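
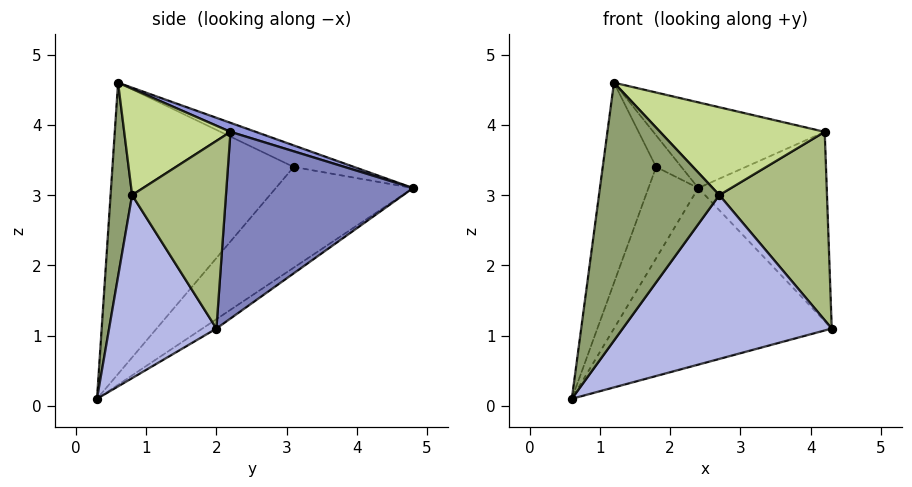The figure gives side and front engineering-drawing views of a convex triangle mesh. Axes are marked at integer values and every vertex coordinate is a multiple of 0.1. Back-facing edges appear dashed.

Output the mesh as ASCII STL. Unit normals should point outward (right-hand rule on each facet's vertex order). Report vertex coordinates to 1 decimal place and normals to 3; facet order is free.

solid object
 facet normal -0.036 0.564 -0.825
  outer loop
   vertex 2.4 4.8 3.1
   vertex 4.3 2.0 1.1
   vertex 0.6 0.3 0.1
  endloop
 endfacet
 facet normal 0.824 0.567 -0.011
  outer loop
   vertex 4.2 2.2 3.9
   vertex 4.3 2.0 1.1
   vertex 2.4 4.8 3.1
  endloop
 endfacet
 facet normal 0.048 0.324 0.945
  outer loop
   vertex 4.2 2.2 3.9
   vertex 2.4 4.8 3.1
   vertex 1.2 0.6 4.6
  endloop
 endfacet
 facet normal 0.450 -0.876 -0.175
  outer loop
   vertex 2.7 0.8 3.0
   vertex 0.6 0.3 0.1
   vertex 4.3 2.0 1.1
  endloop
 endfacet
 facet normal 0.176 -0.983 0.042
  outer loop
   vertex 2.7 0.8 3.0
   vertex 1.2 0.6 4.6
   vertex 0.6 0.3 0.1
  endloop
 endfacet
 facet normal 0.655 -0.752 0.077
  outer loop
   vertex 2.7 0.8 3.0
   vertex 4.3 2.0 1.1
   vertex 4.2 2.2 3.9
  endloop
 endfacet
 facet normal 0.503 -0.779 0.374
  outer loop
   vertex 2.7 0.8 3.0
   vertex 4.2 2.2 3.9
   vertex 1.2 0.6 4.6
  endloop
 endfacet
 facet normal -0.939 0.341 0.052
  outer loop
   vertex 1.8 3.1 3.4
   vertex 2.4 4.8 3.1
   vertex 0.6 0.3 0.1
  endloop
 endfacet
 facet normal -0.954 0.281 0.108
  outer loop
   vertex 1.8 3.1 3.4
   vertex 0.6 0.3 0.1
   vertex 1.2 0.6 4.6
  endloop
 endfacet
 facet normal -0.872 0.365 0.325
  outer loop
   vertex 1.8 3.1 3.4
   vertex 1.2 0.6 4.6
   vertex 2.4 4.8 3.1
  endloop
 endfacet
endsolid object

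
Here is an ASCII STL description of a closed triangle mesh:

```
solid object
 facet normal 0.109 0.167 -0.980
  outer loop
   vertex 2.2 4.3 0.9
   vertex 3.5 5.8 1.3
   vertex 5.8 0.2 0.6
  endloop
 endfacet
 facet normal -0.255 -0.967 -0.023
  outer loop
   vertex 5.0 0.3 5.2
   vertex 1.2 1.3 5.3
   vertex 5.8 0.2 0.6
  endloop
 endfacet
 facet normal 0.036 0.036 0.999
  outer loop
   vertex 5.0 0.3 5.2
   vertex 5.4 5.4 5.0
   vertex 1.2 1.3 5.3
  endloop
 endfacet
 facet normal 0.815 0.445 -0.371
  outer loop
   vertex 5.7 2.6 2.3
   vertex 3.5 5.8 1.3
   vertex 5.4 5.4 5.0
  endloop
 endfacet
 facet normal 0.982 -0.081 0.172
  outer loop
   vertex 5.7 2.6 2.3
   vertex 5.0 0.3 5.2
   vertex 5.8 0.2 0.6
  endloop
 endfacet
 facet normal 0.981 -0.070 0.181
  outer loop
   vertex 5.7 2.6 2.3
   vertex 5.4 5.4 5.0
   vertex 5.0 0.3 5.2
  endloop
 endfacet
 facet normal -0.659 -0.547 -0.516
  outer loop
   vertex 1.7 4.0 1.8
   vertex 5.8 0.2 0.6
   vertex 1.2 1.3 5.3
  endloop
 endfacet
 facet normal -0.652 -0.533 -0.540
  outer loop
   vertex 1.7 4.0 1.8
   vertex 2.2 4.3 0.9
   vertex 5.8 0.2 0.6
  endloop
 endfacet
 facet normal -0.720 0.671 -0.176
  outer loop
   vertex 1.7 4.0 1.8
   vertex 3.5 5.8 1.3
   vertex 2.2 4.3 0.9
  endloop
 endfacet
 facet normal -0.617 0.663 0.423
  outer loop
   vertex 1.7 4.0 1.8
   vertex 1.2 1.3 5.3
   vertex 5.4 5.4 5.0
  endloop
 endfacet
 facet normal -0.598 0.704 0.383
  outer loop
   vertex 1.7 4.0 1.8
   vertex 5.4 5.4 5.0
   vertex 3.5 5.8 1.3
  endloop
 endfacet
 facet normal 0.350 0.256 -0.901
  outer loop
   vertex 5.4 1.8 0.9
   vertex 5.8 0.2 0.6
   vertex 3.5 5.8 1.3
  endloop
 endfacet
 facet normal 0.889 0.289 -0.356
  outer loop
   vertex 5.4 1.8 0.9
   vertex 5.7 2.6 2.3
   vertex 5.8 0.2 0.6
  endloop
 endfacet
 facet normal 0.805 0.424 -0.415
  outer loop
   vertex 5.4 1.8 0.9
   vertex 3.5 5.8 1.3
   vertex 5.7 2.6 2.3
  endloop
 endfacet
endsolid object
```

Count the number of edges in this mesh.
21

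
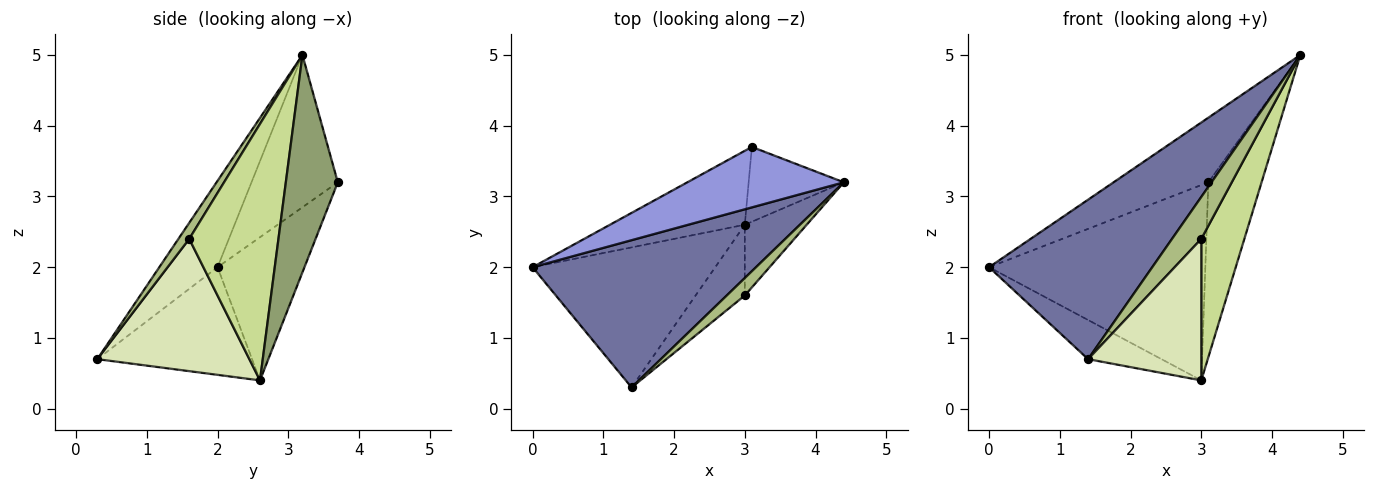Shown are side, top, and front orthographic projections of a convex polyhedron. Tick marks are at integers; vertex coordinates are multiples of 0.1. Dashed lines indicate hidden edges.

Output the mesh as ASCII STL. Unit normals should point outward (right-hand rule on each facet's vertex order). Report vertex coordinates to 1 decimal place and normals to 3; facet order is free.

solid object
 facet normal -0.254 -0.711 0.656
  outer loop
   vertex 1.4 0.3 0.7
   vertex 4.4 3.2 5.0
   vertex 0.0 2.0 2.0
  endloop
 endfacet
 facet normal -0.494 0.234 -0.838
  outer loop
   vertex 3.0 2.6 0.4
   vertex 1.4 0.3 0.7
   vertex 0.0 2.0 2.0
  endloop
 endfacet
 facet normal -0.554 0.608 0.569
  outer loop
   vertex 3.1 3.7 3.2
   vertex 0.0 2.0 2.0
   vertex 4.4 3.2 5.0
  endloop
 endfacet
 facet normal -0.352 0.875 -0.331
  outer loop
   vertex 3.1 3.7 3.2
   vertex 3.0 2.6 0.4
   vertex 0.0 2.0 2.0
  endloop
 endfacet
 facet normal 0.668 0.684 -0.293
  outer loop
   vertex 3.1 3.7 3.2
   vertex 4.4 3.2 5.0
   vertex 3.0 2.6 0.4
  endloop
 endfacet
 facet normal 0.324 -0.874 0.363
  outer loop
   vertex 3.0 1.6 2.4
   vertex 4.4 3.2 5.0
   vertex 1.4 0.3 0.7
  endloop
 endfacet
 facet normal 0.880 -0.425 -0.212
  outer loop
   vertex 3.0 1.6 2.4
   vertex 3.0 2.6 0.4
   vertex 4.4 3.2 5.0
  endloop
 endfacet
 facet normal 0.769 -0.572 -0.286
  outer loop
   vertex 3.0 1.6 2.4
   vertex 1.4 0.3 0.7
   vertex 3.0 2.6 0.4
  endloop
 endfacet
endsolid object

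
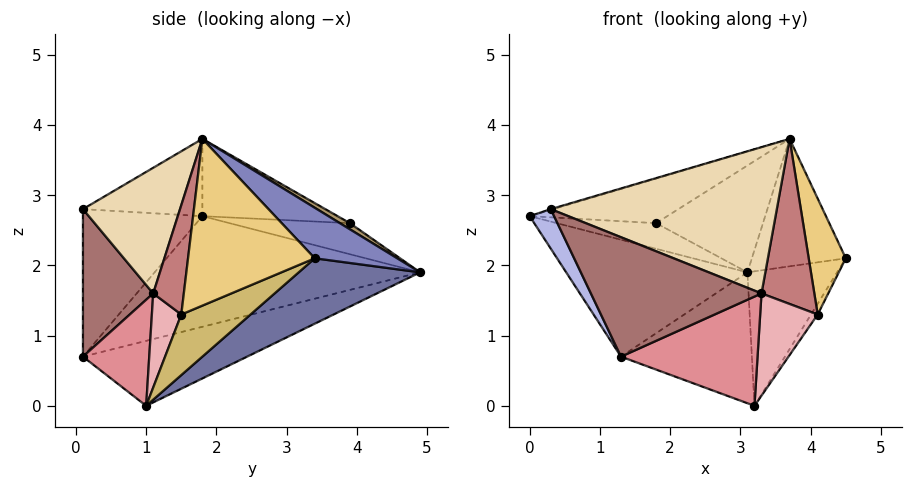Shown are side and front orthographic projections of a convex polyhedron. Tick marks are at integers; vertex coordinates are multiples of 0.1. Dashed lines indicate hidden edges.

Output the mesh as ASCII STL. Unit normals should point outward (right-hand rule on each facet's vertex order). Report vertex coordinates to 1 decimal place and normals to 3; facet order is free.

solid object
 facet normal 0.521 0.385 -0.762
  outer loop
   vertex 3.2 1.0 0.0
   vertex 3.1 4.9 1.9
   vertex 4.5 3.4 2.1
  endloop
 endfacet
 facet normal 0.462 0.527 0.713
  outer loop
   vertex 3.7 1.8 3.8
   vertex 4.5 3.4 2.1
   vertex 3.1 4.9 1.9
  endloop
 endfacet
 facet normal -0.285 0.006 0.959
  outer loop
   vertex 3.7 1.8 3.8
   vertex 0.0 1.8 2.7
   vertex 0.3 0.1 2.8
  endloop
 endfacet
 facet normal -0.888 -0.182 -0.423
  outer loop
   vertex 1.3 0.1 0.7
   vertex 0.3 0.1 2.8
   vertex 0.0 1.8 2.7
  endloop
 endfacet
 facet normal -0.579 0.395 -0.713
  outer loop
   vertex 1.3 0.1 0.7
   vertex 0.0 1.8 2.7
   vertex 3.1 4.9 1.9
  endloop
 endfacet
 facet normal -0.472 0.376 -0.797
  outer loop
   vertex 1.3 0.1 0.7
   vertex 3.1 4.9 1.9
   vertex 3.2 1.0 0.0
  endloop
 endfacet
 facet normal -0.683 0.564 -0.464
  outer loop
   vertex 1.8 3.9 2.6
   vertex 3.1 4.9 1.9
   vertex 0.0 1.8 2.7
  endloop
 endfacet
 facet normal -0.274 0.278 0.921
  outer loop
   vertex 1.8 3.9 2.6
   vertex 0.0 1.8 2.7
   vertex 3.7 1.8 3.8
  endloop
 endfacet
 facet normal 0.049 0.529 0.847
  outer loop
   vertex 1.8 3.9 2.6
   vertex 3.7 1.8 3.8
   vertex 3.1 4.9 1.9
  endloop
 endfacet
 facet normal 0.805 0.078 -0.588
  outer loop
   vertex 4.1 1.5 1.3
   vertex 3.2 1.0 0.0
   vertex 4.5 3.4 2.1
  endloop
 endfacet
 facet normal 0.943 -0.276 0.184
  outer loop
   vertex 4.1 1.5 1.3
   vertex 4.5 3.4 2.1
   vertex 3.7 1.8 3.8
  endloop
 endfacet
 facet normal 0.385 -0.897 0.215
  outer loop
   vertex 3.3 1.1 1.6
   vertex 3.7 1.8 3.8
   vertex 0.3 0.1 2.8
  endloop
 endfacet
 facet normal 0.375 -0.910 0.178
  outer loop
   vertex 3.3 1.1 1.6
   vertex 0.3 0.1 2.8
   vertex 1.3 0.1 0.7
  endloop
 endfacet
 facet normal 0.493 -0.851 0.181
  outer loop
   vertex 3.3 1.1 1.6
   vertex 4.1 1.5 1.3
   vertex 3.7 1.8 3.8
  endloop
 endfacet
 facet normal 0.437 -0.899 0.029
  outer loop
   vertex 3.3 1.1 1.6
   vertex 1.3 0.1 0.7
   vertex 3.2 1.0 0.0
  endloop
 endfacet
 facet normal 0.455 -0.890 0.027
  outer loop
   vertex 3.3 1.1 1.6
   vertex 3.2 1.0 0.0
   vertex 4.1 1.5 1.3
  endloop
 endfacet
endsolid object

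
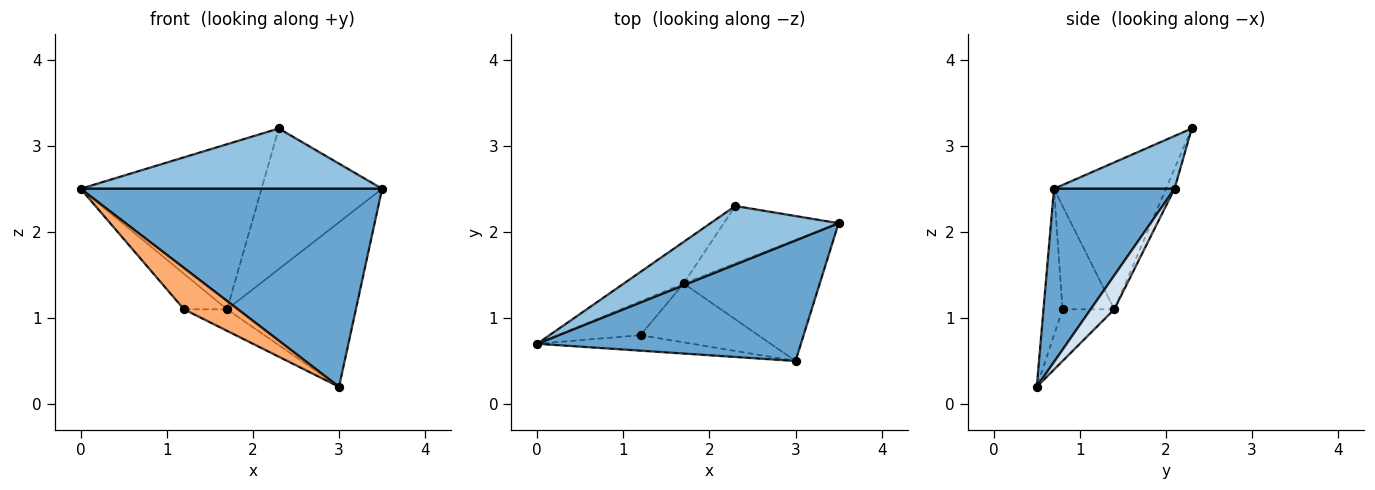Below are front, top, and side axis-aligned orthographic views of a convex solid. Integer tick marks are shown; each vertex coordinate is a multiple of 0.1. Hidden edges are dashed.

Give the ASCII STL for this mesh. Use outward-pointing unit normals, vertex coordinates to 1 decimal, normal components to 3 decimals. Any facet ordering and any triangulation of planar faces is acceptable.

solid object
 facet normal 0.323 -0.808 0.492
  outer loop
   vertex 3.0 0.5 0.2
   vertex 3.5 2.1 2.5
   vertex 0.0 0.7 2.5
  endloop
 endfacet
 facet normal 0.276 -0.689 0.670
  outer loop
   vertex 2.3 2.3 3.2
   vertex 0.0 0.7 2.5
   vertex 3.5 2.1 2.5
  endloop
 endfacet
 facet normal -0.515 0.831 -0.209
  outer loop
   vertex 1.7 1.4 1.1
   vertex 0.0 0.7 2.5
   vertex 2.3 2.3 3.2
  endloop
 endfacet
 facet normal 0.146 0.797 -0.586
  outer loop
   vertex 1.7 1.4 1.1
   vertex 3.5 2.1 2.5
   vertex 3.0 0.5 0.2
  endloop
 endfacet
 facet normal -0.066 0.924 -0.377
  outer loop
   vertex 1.7 1.4 1.1
   vertex 2.3 2.3 3.2
   vertex 3.5 2.1 2.5
  endloop
 endfacet
 facet normal -0.315 -0.889 -0.333
  outer loop
   vertex 1.2 0.8 1.1
   vertex 3.0 0.5 0.2
   vertex 0.0 0.7 2.5
  endloop
 endfacet
 facet normal -0.655 0.546 -0.522
  outer loop
   vertex 1.2 0.8 1.1
   vertex 0.0 0.7 2.5
   vertex 1.7 1.4 1.1
  endloop
 endfacet
 facet normal -0.381 0.318 -0.868
  outer loop
   vertex 1.2 0.8 1.1
   vertex 1.7 1.4 1.1
   vertex 3.0 0.5 0.2
  endloop
 endfacet
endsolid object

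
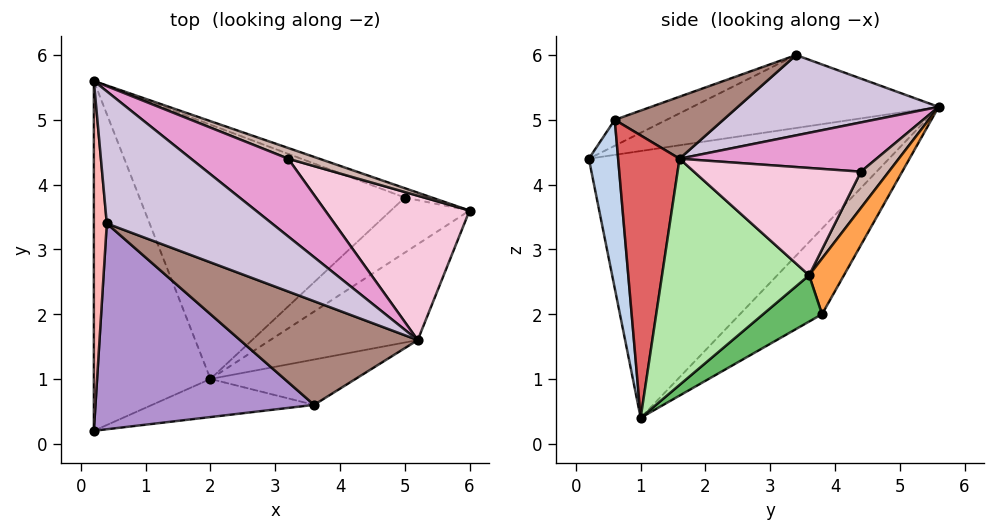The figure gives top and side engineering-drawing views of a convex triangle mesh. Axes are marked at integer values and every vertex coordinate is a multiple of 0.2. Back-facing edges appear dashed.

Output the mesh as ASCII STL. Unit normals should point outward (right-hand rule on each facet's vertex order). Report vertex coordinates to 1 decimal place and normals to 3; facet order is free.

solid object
 facet normal -0.915 0.059 -0.400
  outer loop
   vertex 2.0 1.0 0.4
   vertex 0.2 0.2 4.4
   vertex 0.2 5.6 5.2
  endloop
 endfacet
 facet normal 0.139 -0.981 -0.134
  outer loop
   vertex 3.6 0.6 5.0
   vertex 0.2 0.2 4.4
   vertex 2.0 1.0 0.4
  endloop
 endfacet
 facet normal 0.270 0.954 -0.132
  outer loop
   vertex 5.0 3.8 2.0
   vertex 0.2 5.6 5.2
   vertex 6.0 3.6 2.6
  endloop
 endfacet
 facet normal -0.231 0.658 -0.717
  outer loop
   vertex 5.0 3.8 2.0
   vertex 2.0 1.0 0.4
   vertex 0.2 5.6 5.2
  endloop
 endfacet
 facet normal 0.506 -0.051 -0.861
  outer loop
   vertex 5.0 3.8 2.0
   vertex 6.0 3.6 2.6
   vertex 2.0 1.0 0.4
  endloop
 endfacet
 facet normal 0.646 -0.637 -0.421
  outer loop
   vertex 5.2 1.6 4.4
   vertex 2.0 1.0 0.4
   vertex 6.0 3.6 2.6
  endloop
 endfacet
 facet normal 0.452 -0.862 -0.232
  outer loop
   vertex 5.2 1.6 4.4
   vertex 3.6 0.6 5.0
   vertex 2.0 1.0 0.4
  endloop
 endfacet
 facet normal -0.984 -0.026 0.175
  outer loop
   vertex 0.4 3.4 6.0
   vertex 0.2 5.6 5.2
   vertex 0.2 0.2 4.4
  endloop
 endfacet
 facet normal -0.106 -0.439 0.892
  outer loop
   vertex 0.4 3.4 6.0
   vertex 0.2 0.2 4.4
   vertex 3.6 0.6 5.0
  endloop
 endfacet
 facet normal 0.411 0.344 0.844
  outer loop
   vertex 0.4 3.4 6.0
   vertex 5.2 1.6 4.4
   vertex 0.2 5.6 5.2
  endloop
 endfacet
 facet normal 0.329 0.039 0.943
  outer loop
   vertex 0.4 3.4 6.0
   vertex 3.6 0.6 5.0
   vertex 5.2 1.6 4.4
  endloop
 endfacet
 facet normal 0.451 0.805 0.386
  outer loop
   vertex 3.2 4.4 4.2
   vertex 6.0 3.6 2.6
   vertex 0.2 5.6 5.2
  endloop
 endfacet
 facet normal 0.422 0.361 0.832
  outer loop
   vertex 3.2 4.4 4.2
   vertex 0.2 5.6 5.2
   vertex 5.2 1.6 4.4
  endloop
 endfacet
 facet normal 0.537 0.435 0.722
  outer loop
   vertex 3.2 4.4 4.2
   vertex 5.2 1.6 4.4
   vertex 6.0 3.6 2.6
  endloop
 endfacet
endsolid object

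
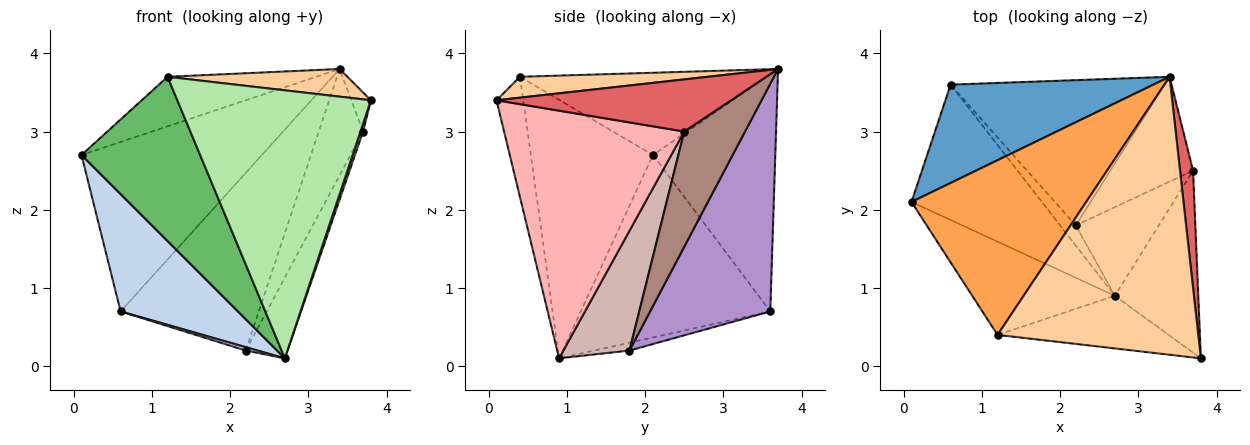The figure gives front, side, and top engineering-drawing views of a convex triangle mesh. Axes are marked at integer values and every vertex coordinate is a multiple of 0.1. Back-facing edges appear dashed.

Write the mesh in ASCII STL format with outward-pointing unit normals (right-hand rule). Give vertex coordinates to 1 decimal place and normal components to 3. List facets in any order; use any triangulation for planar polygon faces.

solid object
 facet normal -0.506 0.746 0.433
  outer loop
   vertex 0.6 3.6 0.7
   vertex 0.1 2.1 2.7
   vertex 3.4 3.7 3.8
  endloop
 endfacet
 facet normal -0.727 -0.450 -0.519
  outer loop
   vertex 0.6 3.6 0.7
   vertex 2.7 0.9 0.1
   vertex 0.1 2.1 2.7
  endloop
 endfacet
 facet normal -0.413 0.249 0.876
  outer loop
   vertex 1.2 0.4 3.7
   vertex 3.4 3.7 3.8
   vertex 0.1 2.1 2.7
  endloop
 endfacet
 facet normal 0.103 -0.099 0.990
  outer loop
   vertex 1.2 0.4 3.7
   vertex 3.8 0.1 3.4
   vertex 3.4 3.7 3.8
  endloop
 endfacet
 facet normal -0.667 -0.648 -0.368
  outer loop
   vertex 1.2 0.4 3.7
   vertex 0.1 2.1 2.7
   vertex 2.7 0.9 0.1
  endloop
 endfacet
 facet normal -0.134 -0.972 -0.191
  outer loop
   vertex 1.2 0.4 3.7
   vertex 2.7 0.9 0.1
   vertex 3.8 0.1 3.4
  endloop
 endfacet
 facet normal 0.967 0.081 0.242
  outer loop
   vertex 3.7 2.5 3.0
   vertex 3.4 3.7 3.8
   vertex 3.8 0.1 3.4
  endloop
 endfacet
 facet normal 0.948 -0.014 -0.319
  outer loop
   vertex 3.7 2.5 3.0
   vertex 3.8 0.1 3.4
   vertex 2.7 0.9 0.1
  endloop
 endfacet
 facet normal 0.558 0.642 -0.525
  outer loop
   vertex 2.2 1.8 0.2
   vertex 0.6 3.6 0.7
   vertex 3.4 3.7 3.8
  endloop
 endfacet
 facet normal -0.442 -0.147 -0.885
  outer loop
   vertex 2.2 1.8 0.2
   vertex 2.7 0.9 0.1
   vertex 0.6 3.6 0.7
  endloop
 endfacet
 facet normal 0.699 0.509 -0.502
  outer loop
   vertex 2.2 1.8 0.2
   vertex 3.4 3.7 3.8
   vertex 3.7 2.5 3.0
  endloop
 endfacet
 facet normal 0.729 0.461 -0.506
  outer loop
   vertex 2.2 1.8 0.2
   vertex 3.7 2.5 3.0
   vertex 2.7 0.9 0.1
  endloop
 endfacet
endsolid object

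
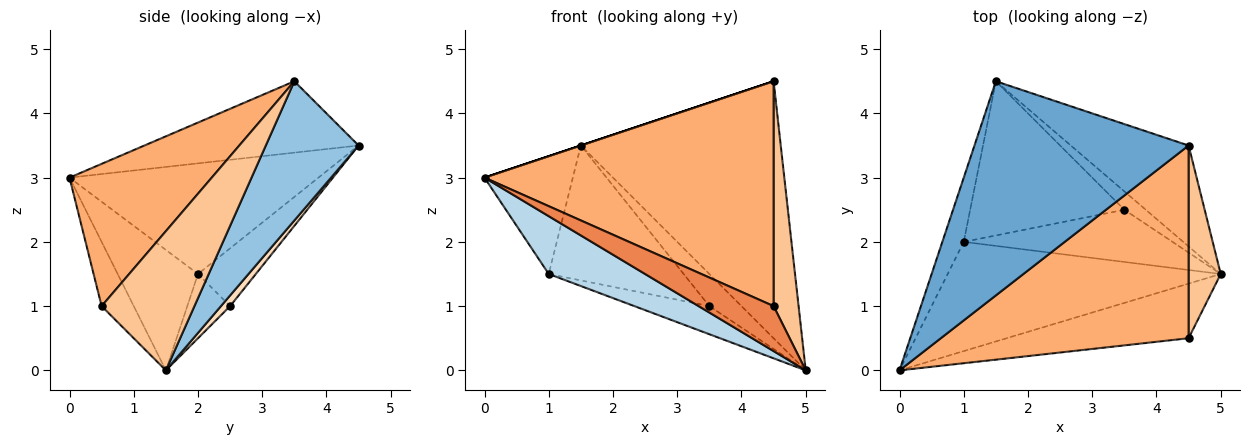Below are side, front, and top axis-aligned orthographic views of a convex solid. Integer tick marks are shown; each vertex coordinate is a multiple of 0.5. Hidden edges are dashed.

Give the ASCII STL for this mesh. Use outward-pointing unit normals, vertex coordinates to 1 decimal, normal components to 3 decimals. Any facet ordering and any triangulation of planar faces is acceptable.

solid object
 facet normal -0.316 0.000 0.949
  outer loop
   vertex 4.5 3.5 4.5
   vertex 1.5 4.5 3.5
   vertex 0.0 0.0 3.0
  endloop
 endfacet
 facet normal 0.397 0.854 -0.336
  outer loop
   vertex 4.5 3.5 4.5
   vertex 5.0 1.5 0.0
   vertex 1.5 4.5 3.5
  endloop
 endfacet
 facet normal -0.363 -0.436 -0.823
  outer loop
   vertex 1.0 2.0 1.5
   vertex 5.0 1.5 0.0
   vertex 0.0 0.0 3.0
  endloop
 endfacet
 facet normal -0.927 0.329 -0.179
  outer loop
   vertex 1.0 2.0 1.5
   vertex 0.0 0.0 3.0
   vertex 1.5 4.5 3.5
  endloop
 endfacet
 facet normal -0.263 -0.613 -0.745
  outer loop
   vertex 4.5 0.5 1.0
   vertex 0.0 0.0 3.0
   vertex 5.0 1.5 0.0
  endloop
 endfacet
 facet normal 0.350 -0.711 0.610
  outer loop
   vertex 4.5 0.5 1.0
   vertex 4.5 3.5 4.5
   vertex 0.0 0.0 3.0
  endloop
 endfacet
 facet normal 0.942 -0.254 0.217
  outer loop
   vertex 4.5 0.5 1.0
   vertex 5.0 1.5 0.0
   vertex 4.5 3.5 4.5
  endloop
 endfacet
 facet normal 0.241 0.843 -0.482
  outer loop
   vertex 3.5 2.5 1.0
   vertex 1.5 4.5 3.5
   vertex 5.0 1.5 0.0
  endloop
 endfacet
 facet normal -0.261 0.458 -0.850
  outer loop
   vertex 3.5 2.5 1.0
   vertex 5.0 1.5 0.0
   vertex 1.0 2.0 1.5
  endloop
 endfacet
 facet normal -0.272 0.634 -0.724
  outer loop
   vertex 3.5 2.5 1.0
   vertex 1.0 2.0 1.5
   vertex 1.5 4.5 3.5
  endloop
 endfacet
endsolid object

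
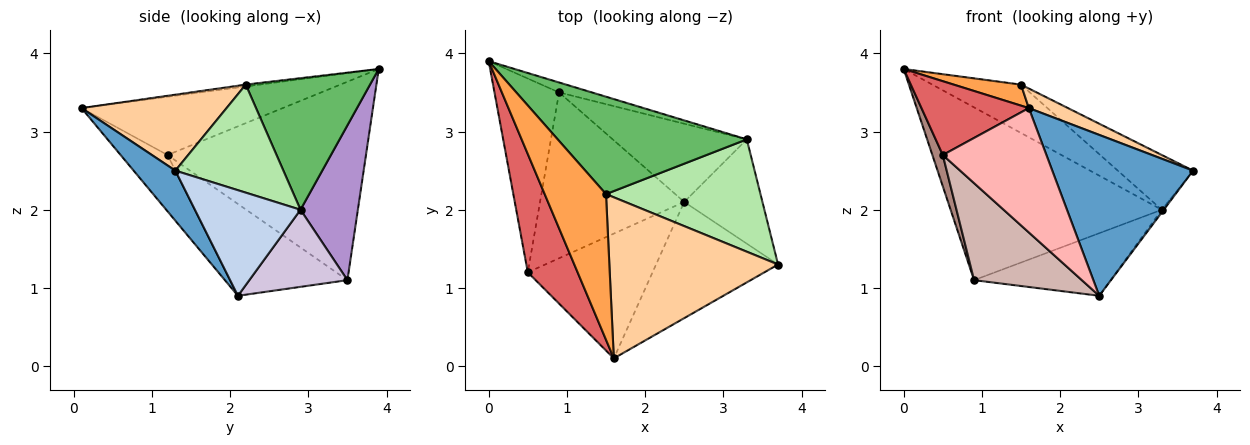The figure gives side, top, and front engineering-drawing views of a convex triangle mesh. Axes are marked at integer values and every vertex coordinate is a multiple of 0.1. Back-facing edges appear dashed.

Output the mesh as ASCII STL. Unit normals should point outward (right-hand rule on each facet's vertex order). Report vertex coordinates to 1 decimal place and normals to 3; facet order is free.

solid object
 facet normal 0.234 -0.788 -0.569
  outer loop
   vertex 2.5 2.1 0.9
   vertex 3.7 1.3 2.5
   vertex 1.6 0.1 3.3
  endloop
 endfacet
 facet normal 0.803 0.015 -0.595
  outer loop
   vertex 3.3 2.9 2.0
   vertex 3.7 1.3 2.5
   vertex 2.5 2.1 0.9
  endloop
 endfacet
 facet normal -0.030 -0.143 0.989
  outer loop
   vertex 1.5 2.2 3.6
   vertex 0.0 3.9 3.8
   vertex 1.6 0.1 3.3
  endloop
 endfacet
 facet normal 0.408 -0.110 0.906
  outer loop
   vertex 1.5 2.2 3.6
   vertex 1.6 0.1 3.3
   vertex 3.7 1.3 2.5
  endloop
 endfacet
 facet normal 0.529 0.377 0.760
  outer loop
   vertex 1.5 2.2 3.6
   vertex 3.3 2.9 2.0
   vertex 0.0 3.9 3.8
  endloop
 endfacet
 facet normal 0.532 0.371 0.761
  outer loop
   vertex 1.5 2.2 3.6
   vertex 3.7 1.3 2.5
   vertex 3.3 2.9 2.0
  endloop
 endfacet
 facet normal -0.704 -0.376 0.602
  outer loop
   vertex 0.5 1.2 2.7
   vertex 1.6 0.1 3.3
   vertex 0.0 3.9 3.8
  endloop
 endfacet
 facet normal -0.305 -0.672 -0.675
  outer loop
   vertex 0.5 1.2 2.7
   vertex 2.5 2.1 0.9
   vertex 1.6 0.1 3.3
  endloop
 endfacet
 facet normal 0.262 0.964 -0.056
  outer loop
   vertex 0.9 3.5 1.1
   vertex 0.0 3.9 3.8
   vertex 3.3 2.9 2.0
  endloop
 endfacet
 facet normal 0.410 0.570 -0.712
  outer loop
   vertex 0.9 3.5 1.1
   vertex 3.3 2.9 2.0
   vertex 2.5 2.1 0.9
  endloop
 endfacet
 facet normal -0.950 -0.050 -0.309
  outer loop
   vertex 0.9 3.5 1.1
   vertex 0.5 1.2 2.7
   vertex 0.0 3.9 3.8
  endloop
 endfacet
 facet normal -0.482 -0.442 -0.756
  outer loop
   vertex 0.9 3.5 1.1
   vertex 2.5 2.1 0.9
   vertex 0.5 1.2 2.7
  endloop
 endfacet
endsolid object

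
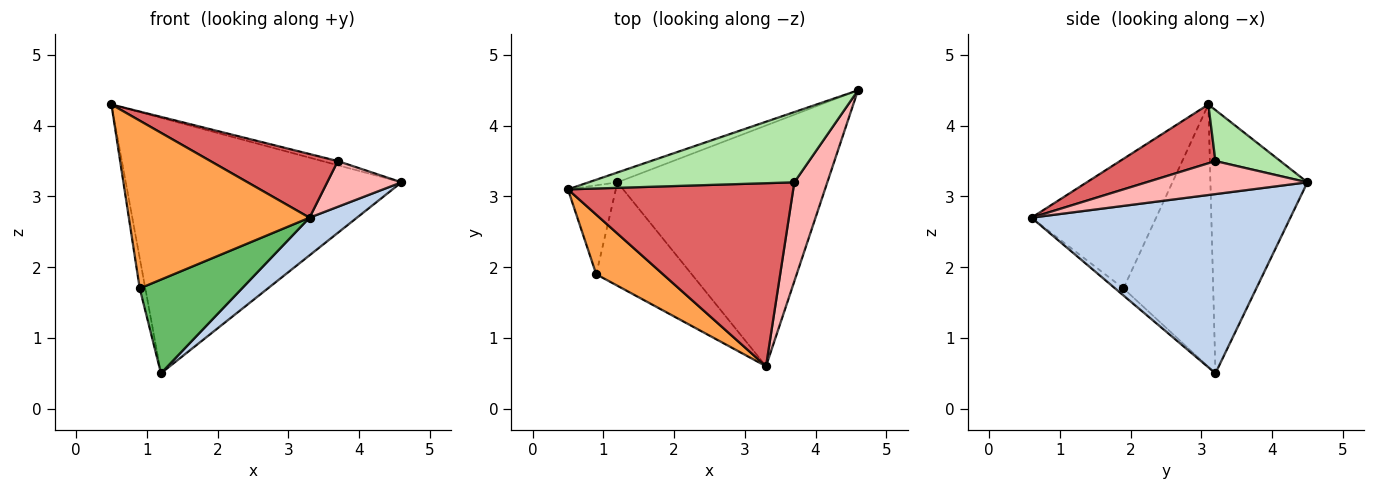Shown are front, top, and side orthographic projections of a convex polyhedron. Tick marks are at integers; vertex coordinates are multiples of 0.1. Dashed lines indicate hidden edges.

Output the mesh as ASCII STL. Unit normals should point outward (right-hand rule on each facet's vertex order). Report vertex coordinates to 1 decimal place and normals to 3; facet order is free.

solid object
 facet normal -0.332 0.943 -0.036
  outer loop
   vertex 1.2 3.2 0.5
   vertex 0.5 3.1 4.3
   vertex 4.6 4.5 3.2
  endloop
 endfacet
 facet normal 0.645 -0.118 -0.755
  outer loop
   vertex 1.2 3.2 0.5
   vertex 4.6 4.5 3.2
   vertex 3.3 0.6 2.7
  endloop
 endfacet
 facet normal -0.545 -0.790 0.281
  outer loop
   vertex 0.9 1.9 1.7
   vertex 3.3 0.6 2.7
   vertex 0.5 3.1 4.3
  endloop
 endfacet
 facet normal -0.982 0.061 -0.179
  outer loop
   vertex 0.9 1.9 1.7
   vertex 0.5 3.1 4.3
   vertex 1.2 3.2 0.5
  endloop
 endfacet
 facet normal -0.055 -0.670 -0.740
  outer loop
   vertex 0.9 1.9 1.7
   vertex 1.2 3.2 0.5
   vertex 3.3 0.6 2.7
  endloop
 endfacet
 facet normal 0.240 0.057 0.969
  outer loop
   vertex 3.7 3.2 3.5
   vertex 4.6 4.5 3.2
   vertex 0.5 3.1 4.3
  endloop
 endfacet
 facet normal 0.239 -0.319 0.917
  outer loop
   vertex 3.7 3.2 3.5
   vertex 0.5 3.1 4.3
   vertex 3.3 0.6 2.7
  endloop
 endfacet
 facet normal 0.672 -0.310 0.672
  outer loop
   vertex 3.7 3.2 3.5
   vertex 3.3 0.6 2.7
   vertex 4.6 4.5 3.2
  endloop
 endfacet
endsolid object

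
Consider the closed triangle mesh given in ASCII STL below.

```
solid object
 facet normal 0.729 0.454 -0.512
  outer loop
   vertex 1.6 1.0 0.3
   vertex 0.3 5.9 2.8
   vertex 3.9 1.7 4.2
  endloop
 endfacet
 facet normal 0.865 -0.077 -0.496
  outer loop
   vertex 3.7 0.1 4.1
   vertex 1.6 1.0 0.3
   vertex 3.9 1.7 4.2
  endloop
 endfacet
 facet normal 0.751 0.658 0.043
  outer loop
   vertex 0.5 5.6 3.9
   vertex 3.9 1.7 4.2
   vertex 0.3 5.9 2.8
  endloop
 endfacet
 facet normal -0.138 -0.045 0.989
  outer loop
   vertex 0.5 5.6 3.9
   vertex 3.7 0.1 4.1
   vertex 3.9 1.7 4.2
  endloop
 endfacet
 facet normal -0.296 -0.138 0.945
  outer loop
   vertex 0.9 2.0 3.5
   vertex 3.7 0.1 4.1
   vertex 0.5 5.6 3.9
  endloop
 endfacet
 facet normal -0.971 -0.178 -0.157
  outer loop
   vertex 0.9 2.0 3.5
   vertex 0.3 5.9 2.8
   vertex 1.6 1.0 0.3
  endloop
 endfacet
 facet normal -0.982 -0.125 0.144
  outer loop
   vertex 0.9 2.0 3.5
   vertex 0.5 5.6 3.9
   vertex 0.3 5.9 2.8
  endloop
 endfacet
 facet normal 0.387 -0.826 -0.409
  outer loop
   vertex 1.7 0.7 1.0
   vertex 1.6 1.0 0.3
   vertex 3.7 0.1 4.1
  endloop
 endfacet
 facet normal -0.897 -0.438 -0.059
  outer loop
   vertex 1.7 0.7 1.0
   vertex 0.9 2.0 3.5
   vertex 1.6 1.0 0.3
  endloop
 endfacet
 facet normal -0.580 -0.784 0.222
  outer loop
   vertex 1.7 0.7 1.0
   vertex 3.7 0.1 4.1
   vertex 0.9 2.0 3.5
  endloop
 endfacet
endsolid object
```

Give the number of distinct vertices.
7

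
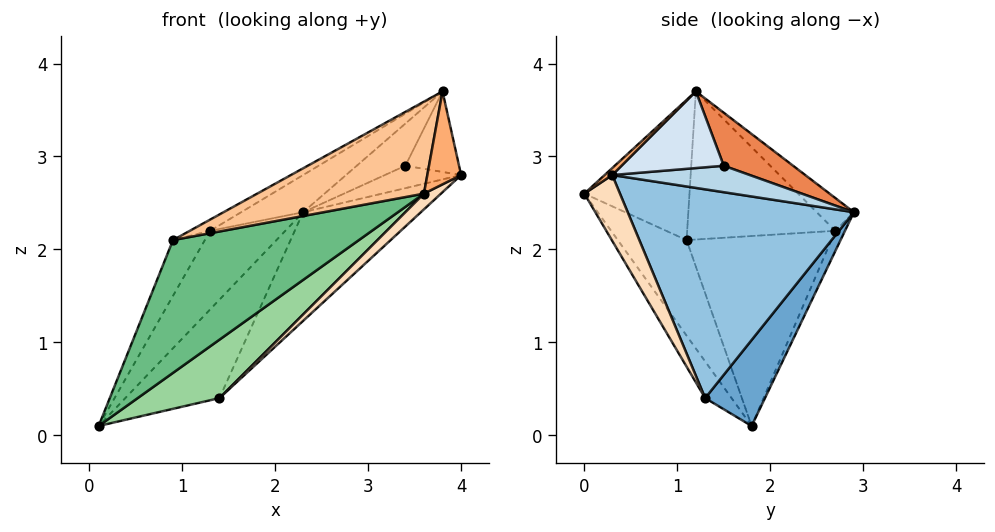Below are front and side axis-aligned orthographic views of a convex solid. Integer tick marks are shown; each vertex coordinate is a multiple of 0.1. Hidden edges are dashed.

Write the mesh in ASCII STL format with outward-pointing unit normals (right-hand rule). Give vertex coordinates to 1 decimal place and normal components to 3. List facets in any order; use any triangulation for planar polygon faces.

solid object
 facet normal 0.395 0.622 -0.676
  outer loop
   vertex 1.4 1.3 0.4
   vertex 0.1 1.8 0.1
   vertex 2.3 2.9 2.4
  endloop
 endfacet
 facet normal 0.703 0.366 -0.609
  outer loop
   vertex 1.4 1.3 0.4
   vertex 2.3 2.9 2.4
   vertex 4.0 0.3 2.8
  endloop
 endfacet
 facet normal 0.761 0.422 -0.493
  outer loop
   vertex 3.4 1.5 2.9
   vertex 4.0 0.3 2.8
   vertex 2.3 2.9 2.4
  endloop
 endfacet
 facet normal 0.855 0.449 -0.259
  outer loop
   vertex 3.4 1.5 2.9
   vertex 3.8 1.2 3.7
   vertex 4.0 0.3 2.8
  endloop
 endfacet
 facet normal 0.804 0.564 -0.191
  outer loop
   vertex 3.4 1.5 2.9
   vertex 2.3 2.9 2.4
   vertex 3.8 1.2 3.7
  endloop
 endfacet
 facet normal 0.153 -0.681 0.716
  outer loop
   vertex 3.6 0.0 2.6
   vertex 4.0 0.3 2.8
   vertex 3.8 1.2 3.7
  endloop
 endfacet
 facet normal -0.373 -0.592 0.714
  outer loop
   vertex 3.6 0.0 2.6
   vertex 3.8 1.2 3.7
   vertex 0.9 1.1 2.1
  endloop
 endfacet
 facet normal 0.590 -0.282 -0.757
  outer loop
   vertex 3.6 0.0 2.6
   vertex 1.4 1.3 0.4
   vertex 4.0 0.3 2.8
  endloop
 endfacet
 facet normal -0.341 -0.921 -0.186
  outer loop
   vertex 3.6 0.0 2.6
   vertex 0.9 1.1 2.1
   vertex 0.1 1.8 0.1
  endloop
 endfacet
 facet normal -0.298 -0.922 -0.247
  outer loop
   vertex 3.6 0.0 2.6
   vertex 0.1 1.8 0.1
   vertex 1.4 1.3 0.4
  endloop
 endfacet
 facet normal -0.259 0.432 0.864
  outer loop
   vertex 1.3 2.7 2.2
   vertex 3.8 1.2 3.7
   vertex 2.3 2.9 2.4
  endloop
 endfacet
 facet normal -0.484 0.066 0.873
  outer loop
   vertex 1.3 2.7 2.2
   vertex 0.9 1.1 2.1
   vertex 3.8 1.2 3.7
  endloop
 endfacet
 facet normal -0.121 0.936 -0.332
  outer loop
   vertex 1.3 2.7 2.2
   vertex 2.3 2.9 2.4
   vertex 0.1 1.8 0.1
  endloop
 endfacet
 facet normal -0.885 0.195 0.422
  outer loop
   vertex 1.3 2.7 2.2
   vertex 0.1 1.8 0.1
   vertex 0.9 1.1 2.1
  endloop
 endfacet
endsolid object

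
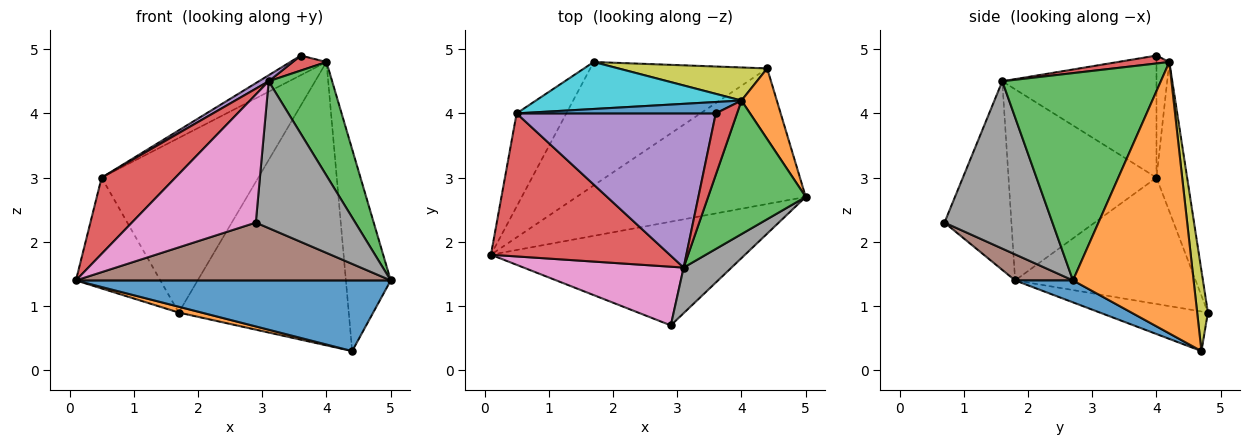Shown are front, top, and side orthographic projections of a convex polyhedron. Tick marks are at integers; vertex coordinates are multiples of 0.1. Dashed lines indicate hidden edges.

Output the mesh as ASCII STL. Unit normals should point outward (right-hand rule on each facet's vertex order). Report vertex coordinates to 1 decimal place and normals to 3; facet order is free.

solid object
 facet normal 0.085 -0.461 -0.884
  outer loop
   vertex 4.4 4.7 0.3
   vertex 5.0 2.7 1.4
   vertex 0.1 1.8 1.4
  endloop
 endfacet
 facet normal -0.218 -0.046 -0.975
  outer loop
   vertex 4.4 4.7 0.3
   vertex 0.1 1.8 1.4
   vertex 1.7 4.8 0.9
  endloop
 endfacet
 facet normal -0.853 0.399 -0.336
  outer loop
   vertex 0.5 4.0 3.0
   vertex 1.7 4.8 0.9
   vertex 0.1 1.8 1.4
  endloop
 endfacet
 facet normal -0.686 -0.342 0.642
  outer loop
   vertex 0.5 4.0 3.0
   vertex 0.1 1.8 1.4
   vertex 3.1 1.6 4.5
  endloop
 endfacet
 facet normal -0.522 -0.033 0.852
  outer loop
   vertex 0.5 4.0 3.0
   vertex 3.1 1.6 4.5
   vertex 3.6 4.0 4.9
  endloop
 endfacet
 facet normal 0.089 -0.485 -0.870
  outer loop
   vertex 2.9 0.7 2.3
   vertex 0.1 1.8 1.4
   vertex 5.0 2.7 1.4
  endloop
 endfacet
 facet normal -0.441 -0.816 0.374
  outer loop
   vertex 2.9 0.7 2.3
   vertex 3.1 1.6 4.5
   vertex 0.1 1.8 1.4
  endloop
 endfacet
 facet normal 0.720 -0.663 0.206
  outer loop
   vertex 2.9 0.7 2.3
   vertex 5.0 2.7 1.4
   vertex 3.1 1.6 4.5
  endloop
 endfacet
 facet normal 0.062 0.991 0.116
  outer loop
   vertex 4.0 4.2 4.8
   vertex 4.4 4.7 0.3
   vertex 1.7 4.8 0.9
  endloop
 endfacet
 facet normal -0.186 0.949 0.255
  outer loop
   vertex 4.0 4.2 4.8
   vertex 1.7 4.8 0.9
   vertex 0.5 4.0 3.0
  endloop
 endfacet
 facet normal -0.294 0.827 0.479
  outer loop
   vertex 4.0 4.2 4.8
   vertex 0.5 4.0 3.0
   vertex 3.6 4.0 4.9
  endloop
 endfacet
 facet normal 0.930 0.346 0.121
  outer loop
   vertex 4.0 4.2 4.8
   vertex 5.0 2.7 1.4
   vertex 4.4 4.7 0.3
  endloop
 endfacet
 facet normal 0.851 -0.341 0.400
  outer loop
   vertex 4.0 4.2 4.8
   vertex 3.1 1.6 4.5
   vertex 5.0 2.7 1.4
  endloop
 endfacet
 facet normal 0.340 -0.223 0.914
  outer loop
   vertex 4.0 4.2 4.8
   vertex 3.6 4.0 4.9
   vertex 3.1 1.6 4.5
  endloop
 endfacet
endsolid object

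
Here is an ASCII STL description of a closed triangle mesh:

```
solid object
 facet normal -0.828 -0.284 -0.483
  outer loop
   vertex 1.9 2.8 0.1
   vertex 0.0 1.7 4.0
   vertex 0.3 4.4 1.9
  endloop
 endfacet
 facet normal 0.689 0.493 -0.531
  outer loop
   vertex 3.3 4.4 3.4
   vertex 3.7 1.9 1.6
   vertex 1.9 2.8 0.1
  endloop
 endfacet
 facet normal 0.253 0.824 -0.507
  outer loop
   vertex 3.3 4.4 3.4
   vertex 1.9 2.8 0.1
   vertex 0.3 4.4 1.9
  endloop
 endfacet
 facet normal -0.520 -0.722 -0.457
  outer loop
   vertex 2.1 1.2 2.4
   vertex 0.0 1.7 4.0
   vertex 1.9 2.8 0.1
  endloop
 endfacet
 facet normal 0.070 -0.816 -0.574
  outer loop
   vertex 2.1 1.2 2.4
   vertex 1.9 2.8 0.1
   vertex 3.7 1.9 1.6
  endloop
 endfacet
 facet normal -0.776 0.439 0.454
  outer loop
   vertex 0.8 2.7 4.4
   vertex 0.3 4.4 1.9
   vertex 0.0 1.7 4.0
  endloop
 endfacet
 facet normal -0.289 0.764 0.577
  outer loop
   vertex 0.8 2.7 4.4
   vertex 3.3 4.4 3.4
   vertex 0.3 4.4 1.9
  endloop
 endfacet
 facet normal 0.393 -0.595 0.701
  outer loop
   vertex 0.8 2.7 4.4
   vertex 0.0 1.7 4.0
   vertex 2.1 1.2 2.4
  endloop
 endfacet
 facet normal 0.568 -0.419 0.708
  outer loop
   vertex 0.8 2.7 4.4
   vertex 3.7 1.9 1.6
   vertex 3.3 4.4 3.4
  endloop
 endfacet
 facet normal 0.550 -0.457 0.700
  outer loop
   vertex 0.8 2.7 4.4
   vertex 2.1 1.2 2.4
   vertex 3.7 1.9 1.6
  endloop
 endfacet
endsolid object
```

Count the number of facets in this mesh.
10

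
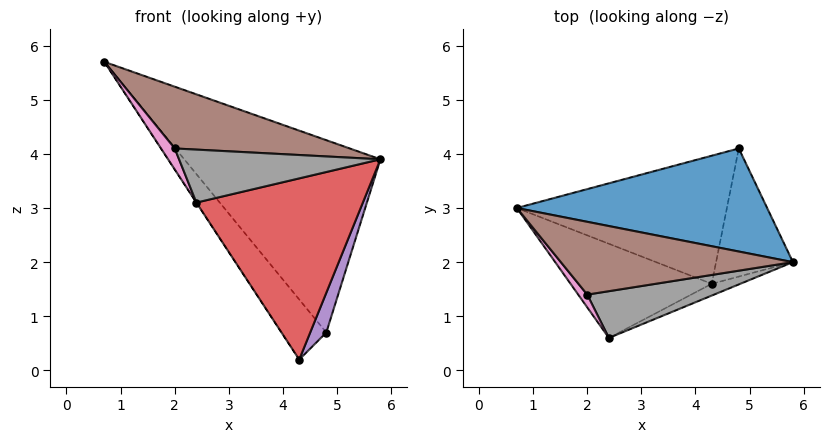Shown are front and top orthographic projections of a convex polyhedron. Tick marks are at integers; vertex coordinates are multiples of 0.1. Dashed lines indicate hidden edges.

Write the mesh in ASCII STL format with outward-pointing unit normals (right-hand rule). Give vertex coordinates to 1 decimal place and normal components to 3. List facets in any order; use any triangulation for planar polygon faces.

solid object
 facet normal 0.322 0.835 0.447
  outer loop
   vertex 4.8 4.1 0.7
   vertex 0.7 3.0 5.7
   vertex 5.8 2.0 3.9
  endloop
 endfacet
 facet normal -0.837 0.001 -0.548
  outer loop
   vertex 4.3 1.6 0.2
   vertex 2.4 0.6 3.1
   vertex 0.7 3.0 5.7
  endloop
 endfacet
 facet normal -0.773 0.269 -0.574
  outer loop
   vertex 4.3 1.6 0.2
   vertex 0.7 3.0 5.7
   vertex 4.8 4.1 0.7
  endloop
 endfacet
 facet normal 0.392 -0.918 -0.060
  outer loop
   vertex 4.3 1.6 0.2
   vertex 5.8 2.0 3.9
   vertex 2.4 0.6 3.1
  endloop
 endfacet
 facet normal 0.925 -0.112 -0.363
  outer loop
   vertex 4.3 1.6 0.2
   vertex 4.8 4.1 0.7
   vertex 5.8 2.0 3.9
  endloop
 endfacet
 facet normal 0.141 -0.640 0.755
  outer loop
   vertex 2.0 1.4 4.1
   vertex 5.8 2.0 3.9
   vertex 0.7 3.0 5.7
  endloop
 endfacet
 facet normal -0.383 -0.790 0.479
  outer loop
   vertex 2.0 1.4 4.1
   vertex 0.7 3.0 5.7
   vertex 2.4 0.6 3.1
  endloop
 endfacet
 facet normal 0.151 -0.741 0.654
  outer loop
   vertex 2.0 1.4 4.1
   vertex 2.4 0.6 3.1
   vertex 5.8 2.0 3.9
  endloop
 endfacet
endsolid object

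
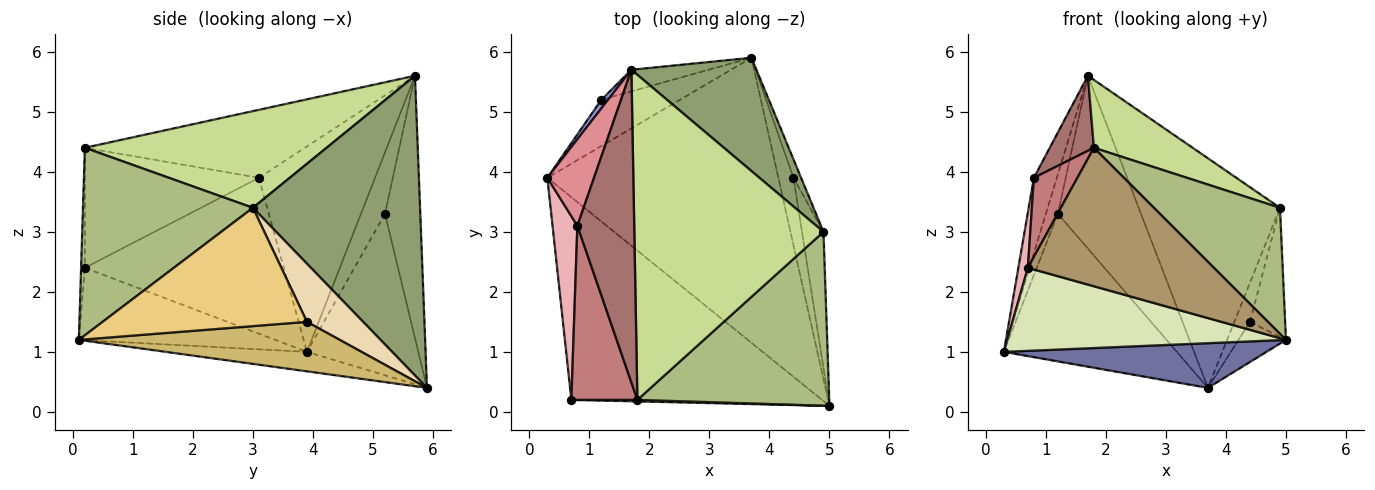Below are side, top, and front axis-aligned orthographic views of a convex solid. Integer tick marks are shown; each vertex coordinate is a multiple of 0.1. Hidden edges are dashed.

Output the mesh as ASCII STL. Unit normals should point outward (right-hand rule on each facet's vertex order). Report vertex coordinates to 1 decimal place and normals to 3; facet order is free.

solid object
 facet normal -0.083 -0.154 -0.985
  outer loop
   vertex 3.7 5.9 0.4
   vertex 5.0 0.1 1.2
   vertex 0.3 3.9 1.0
  endloop
 endfacet
 facet normal -0.523 0.813 -0.255
  outer loop
   vertex 1.2 5.2 3.3
   vertex 3.7 5.9 0.4
   vertex 0.3 3.9 1.0
  endloop
 endfacet
 facet normal -0.890 0.445 0.097
  outer loop
   vertex 1.2 5.2 3.3
   vertex 0.3 3.9 1.0
   vertex 1.7 5.7 5.6
  endloop
 endfacet
 facet normal -0.389 0.914 -0.114
  outer loop
   vertex 1.2 5.2 3.3
   vertex 1.7 5.7 5.6
   vertex 3.7 5.9 0.4
  endloop
 endfacet
 facet normal 0.728 0.615 0.304
  outer loop
   vertex 4.9 3.0 3.4
   vertex 3.7 5.9 0.4
   vertex 1.7 5.7 5.6
  endloop
 endfacet
 facet normal 0.621 -0.460 0.635
  outer loop
   vertex 4.9 3.0 3.4
   vertex 1.8 0.2 4.4
   vertex 5.0 0.1 1.2
  endloop
 endfacet
 facet normal 0.448 -0.183 0.875
  outer loop
   vertex 4.9 3.0 3.4
   vertex 1.7 5.7 5.6
   vertex 1.8 0.2 4.4
  endloop
 endfacet
 facet normal -0.258 -0.366 -0.894
  outer loop
   vertex 0.7 0.2 2.4
   vertex 0.3 3.9 1.0
   vertex 5.0 0.1 1.2
  endloop
 endfacet
 facet normal -0.020 -1.000 0.011
  outer loop
   vertex 0.7 0.2 2.4
   vertex 5.0 0.1 1.2
   vertex 1.8 0.2 4.4
  endloop
 endfacet
 facet normal 0.942 0.171 -0.288
  outer loop
   vertex 4.4 3.9 1.5
   vertex 5.0 0.1 1.2
   vertex 3.7 5.9 0.4
  endloop
 endfacet
 facet normal 0.970 0.167 -0.176
  outer loop
   vertex 4.4 3.9 1.5
   vertex 4.9 3.0 3.4
   vertex 5.0 0.1 1.2
  endloop
 endfacet
 facet normal 0.956 0.265 -0.126
  outer loop
   vertex 4.4 3.9 1.5
   vertex 3.7 5.9 0.4
   vertex 4.9 3.0 3.4
  endloop
 endfacet
 facet normal -0.758 -0.152 0.634
  outer loop
   vertex 0.8 3.1 3.9
   vertex 1.8 0.2 4.4
   vertex 1.7 5.7 5.6
  endloop
 endfacet
 facet normal -0.856 -0.214 0.471
  outer loop
   vertex 0.8 3.1 3.9
   vertex 0.7 0.2 2.4
   vertex 1.8 0.2 4.4
  endloop
 endfacet
 facet normal -0.958 0.189 0.217
  outer loop
   vertex 0.8 3.1 3.9
   vertex 1.7 5.7 5.6
   vertex 0.3 3.9 1.0
  endloop
 endfacet
 facet normal -0.986 -0.047 0.157
  outer loop
   vertex 0.8 3.1 3.9
   vertex 0.3 3.9 1.0
   vertex 0.7 0.2 2.4
  endloop
 endfacet
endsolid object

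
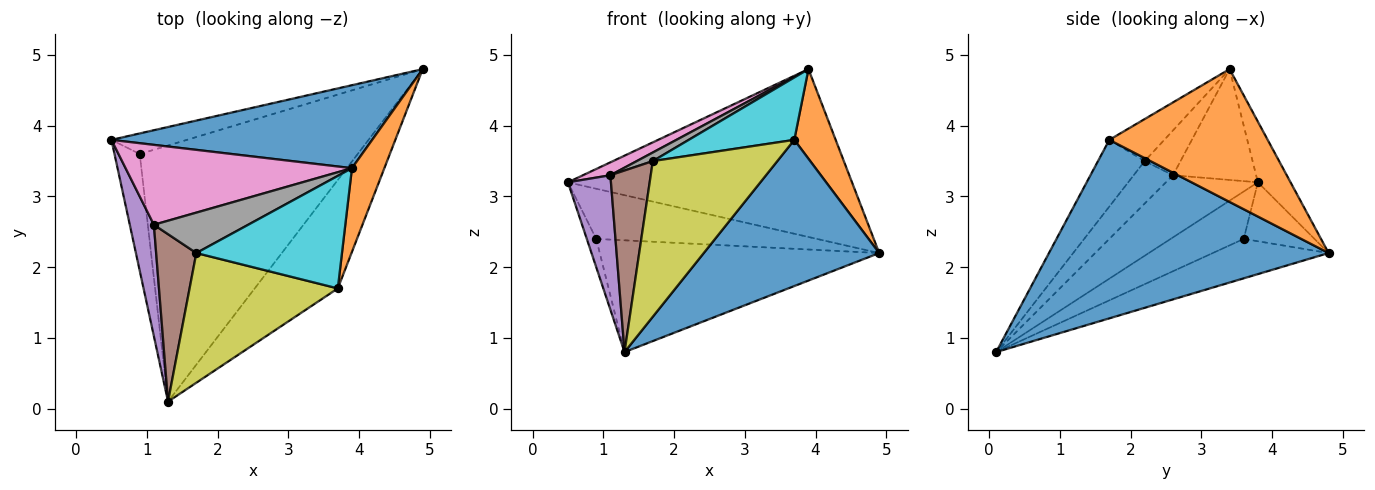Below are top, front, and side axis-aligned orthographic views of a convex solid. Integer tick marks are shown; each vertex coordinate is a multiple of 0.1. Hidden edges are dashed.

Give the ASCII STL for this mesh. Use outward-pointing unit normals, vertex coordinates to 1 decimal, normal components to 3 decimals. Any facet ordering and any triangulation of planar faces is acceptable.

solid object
 facet normal -0.103 0.892 0.441
  outer loop
   vertex 3.9 3.4 4.8
   vertex 4.9 4.8 2.2
   vertex 0.5 3.8 3.2
  endloop
 endfacet
 facet normal -0.284 0.887 -0.364
  outer loop
   vertex 0.9 3.6 2.4
   vertex 0.5 3.8 3.2
   vertex 4.9 4.8 2.2
  endloop
 endfacet
 facet normal -0.877 0.113 -0.467
  outer loop
   vertex 0.9 3.6 2.4
   vertex 1.3 0.1 0.8
   vertex 0.5 3.8 3.2
  endloop
 endfacet
 facet normal -0.164 0.395 -0.904
  outer loop
   vertex 0.9 3.6 2.4
   vertex 4.9 4.8 2.2
   vertex 1.3 0.1 0.8
  endloop
 endfacet
 facet normal -0.855 -0.400 0.331
  outer loop
   vertex 1.1 2.6 3.3
   vertex 0.5 3.8 3.2
   vertex 1.3 0.1 0.8
  endloop
 endfacet
 facet normal -0.582 -0.598 0.551
  outer loop
   vertex 1.1 2.6 3.3
   vertex 1.3 0.1 0.8
   vertex 1.7 2.2 3.5
  endloop
 endfacet
 facet normal -0.435 -0.144 0.889
  outer loop
   vertex 1.1 2.6 3.3
   vertex 3.9 3.4 4.8
   vertex 0.5 3.8 3.2
  endloop
 endfacet
 facet normal -0.421 -0.189 0.887
  outer loop
   vertex 1.1 2.6 3.3
   vertex 1.7 2.2 3.5
   vertex 3.9 3.4 4.8
  endloop
 endfacet
 facet normal -0.277 -0.738 0.615
  outer loop
   vertex 3.7 1.7 3.8
   vertex 1.7 2.2 3.5
   vertex 1.3 0.1 0.8
  endloop
 endfacet
 facet normal -0.245 -0.470 0.848
  outer loop
   vertex 3.7 1.7 3.8
   vertex 3.9 3.4 4.8
   vertex 1.7 2.2 3.5
  endloop
 endfacet
 facet normal 0.788 -0.494 -0.367
  outer loop
   vertex 3.7 1.7 3.8
   vertex 1.3 0.1 0.8
   vertex 4.9 4.8 2.2
  endloop
 endfacet
 facet normal 0.942 -0.246 0.230
  outer loop
   vertex 3.7 1.7 3.8
   vertex 4.9 4.8 2.2
   vertex 3.9 3.4 4.8
  endloop
 endfacet
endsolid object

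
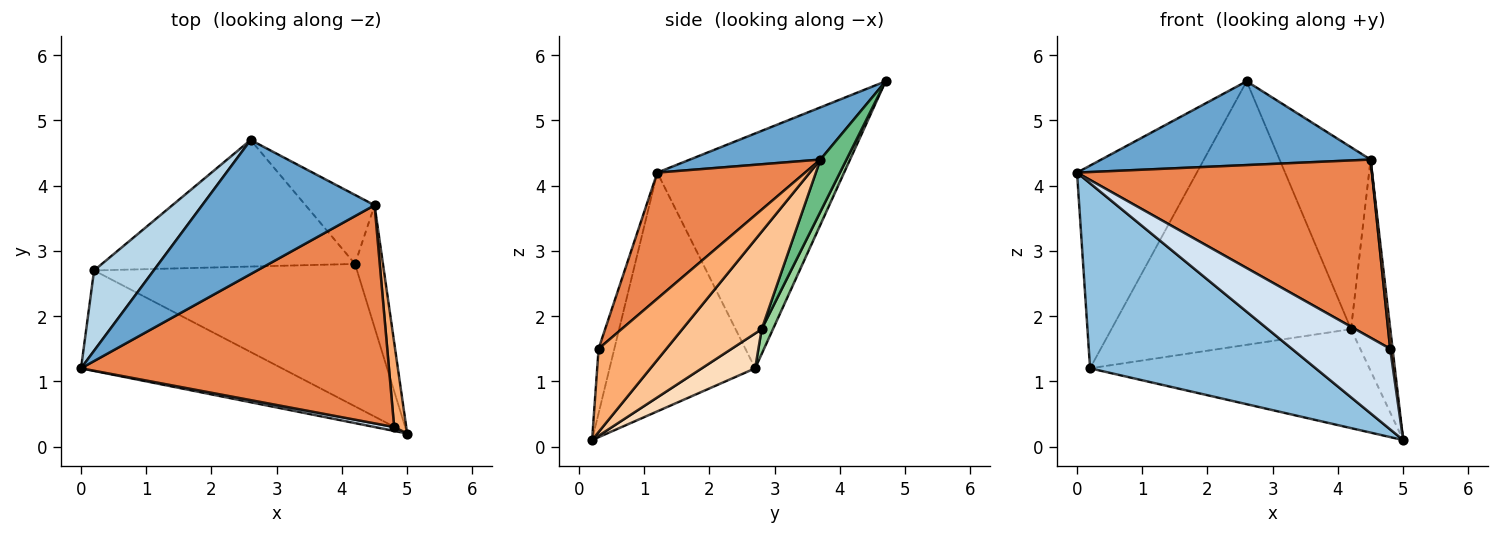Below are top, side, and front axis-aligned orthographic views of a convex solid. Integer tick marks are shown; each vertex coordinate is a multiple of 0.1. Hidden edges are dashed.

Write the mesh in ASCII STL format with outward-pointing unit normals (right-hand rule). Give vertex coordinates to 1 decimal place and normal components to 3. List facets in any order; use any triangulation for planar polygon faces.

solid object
 facet normal 0.249 -0.513 0.821
  outer loop
   vertex 4.5 3.7 4.4
   vertex 2.6 4.7 5.6
   vertex 0.0 1.2 4.2
  endloop
 endfacet
 facet normal -0.493 -0.764 -0.415
  outer loop
   vertex 0.2 2.7 1.2
   vertex 5.0 0.2 0.1
   vertex 0.0 1.2 4.2
  endloop
 endfacet
 facet normal -0.823 0.528 0.209
  outer loop
   vertex 0.2 2.7 1.2
   vertex 0.0 1.2 4.2
   vertex 2.6 4.7 5.6
  endloop
 endfacet
 facet normal -0.158 -0.986 0.048
  outer loop
   vertex 4.8 0.3 1.5
   vertex 0.0 1.2 4.2
   vertex 5.0 0.2 0.1
  endloop
 endfacet
 facet normal 0.302 -0.603 0.738
  outer loop
   vertex 4.8 0.3 1.5
   vertex 4.5 3.7 4.4
   vertex 0.0 1.2 4.2
  endloop
 endfacet
 facet normal 0.989 -0.035 0.144
  outer loop
   vertex 4.8 0.3 1.5
   vertex 5.0 0.2 0.1
   vertex 4.5 3.7 4.4
  endloop
 endfacet
 facet normal 0.868 0.430 -0.249
  outer loop
   vertex 4.2 2.8 1.8
   vertex 4.5 3.7 4.4
   vertex 5.0 0.2 0.1
  endloop
 endfacet
 facet normal 0.108 0.567 -0.816
  outer loop
   vertex 4.2 2.8 1.8
   vertex 5.0 0.2 0.1
   vertex 0.2 2.7 1.2
  endloop
 endfacet
 facet normal 0.259 0.903 -0.343
  outer loop
   vertex 4.2 2.8 1.8
   vertex 2.6 4.7 5.6
   vertex 4.5 3.7 4.4
  endloop
 endfacet
 facet normal 0.042 0.901 -0.432
  outer loop
   vertex 4.2 2.8 1.8
   vertex 0.2 2.7 1.2
   vertex 2.6 4.7 5.6
  endloop
 endfacet
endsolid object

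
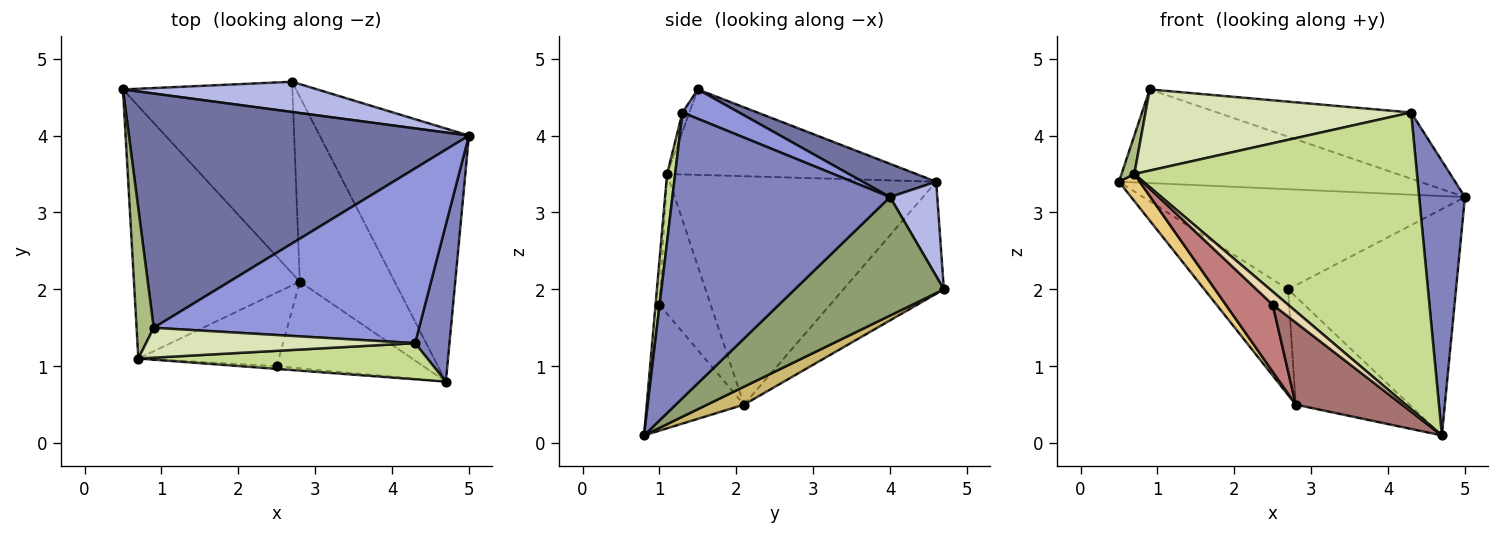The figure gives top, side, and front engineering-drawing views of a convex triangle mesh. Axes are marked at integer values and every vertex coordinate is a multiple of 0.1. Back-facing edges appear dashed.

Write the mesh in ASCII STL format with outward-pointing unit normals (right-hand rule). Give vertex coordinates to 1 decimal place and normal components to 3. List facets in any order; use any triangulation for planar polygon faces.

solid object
 facet normal 0.090 0.370 0.925
  outer loop
   vertex 0.9 1.5 4.6
   vertex 5.0 4.0 3.2
   vertex 0.5 4.6 3.4
  endloop
 endfacet
 facet normal 0.972 -0.204 0.117
  outer loop
   vertex 4.3 1.3 4.3
   vertex 4.7 0.8 0.1
   vertex 5.0 4.0 3.2
  endloop
 endfacet
 facet normal 0.103 0.352 0.930
  outer loop
   vertex 4.3 1.3 4.3
   vertex 5.0 4.0 3.2
   vertex 0.9 1.5 4.6
  endloop
 endfacet
 facet normal 0.139 0.948 0.286
  outer loop
   vertex 2.7 4.7 2.0
   vertex 0.5 4.6 3.4
   vertex 5.0 4.0 3.2
  endloop
 endfacet
 facet normal 0.509 0.574 -0.641
  outer loop
   vertex 2.7 4.7 2.0
   vertex 5.0 4.0 3.2
   vertex 4.7 0.8 0.1
  endloop
 endfacet
 facet normal -0.979 -0.050 0.196
  outer loop
   vertex 0.7 1.1 3.5
   vertex 0.9 1.5 4.6
   vertex 0.5 4.6 3.4
  endloop
 endfacet
 facet normal 0.028 -0.992 0.121
  outer loop
   vertex 0.7 1.1 3.5
   vertex 4.7 0.8 0.1
   vertex 4.3 1.3 4.3
  endloop
 endfacet
 facet normal -0.025 -0.938 0.346
  outer loop
   vertex 0.7 1.1 3.5
   vertex 4.3 1.3 4.3
   vertex 0.9 1.5 4.6
  endloop
 endfacet
 facet normal -0.501 0.418 -0.758
  outer loop
   vertex 2.8 2.1 0.5
   vertex 0.5 4.6 3.4
   vertex 2.7 4.7 2.0
  endloop
 endfacet
 facet normal 0.161 0.498 -0.852
  outer loop
   vertex 2.8 2.1 0.5
   vertex 2.7 4.7 2.0
   vertex 4.7 0.8 0.1
  endloop
 endfacet
 facet normal -0.808 -0.063 -0.586
  outer loop
   vertex 2.8 2.1 0.5
   vertex 0.7 1.1 3.5
   vertex 0.5 4.6 3.4
  endloop
 endfacet
 facet normal -0.238 -0.951 -0.196
  outer loop
   vertex 2.5 1.0 1.8
   vertex 4.7 0.8 0.1
   vertex 0.7 1.1 3.5
  endloop
 endfacet
 facet normal -0.529 -0.584 -0.616
  outer loop
   vertex 2.5 1.0 1.8
   vertex 2.8 2.1 0.5
   vertex 4.7 0.8 0.1
  endloop
 endfacet
 facet normal -0.593 -0.542 -0.596
  outer loop
   vertex 2.5 1.0 1.8
   vertex 0.7 1.1 3.5
   vertex 2.8 2.1 0.5
  endloop
 endfacet
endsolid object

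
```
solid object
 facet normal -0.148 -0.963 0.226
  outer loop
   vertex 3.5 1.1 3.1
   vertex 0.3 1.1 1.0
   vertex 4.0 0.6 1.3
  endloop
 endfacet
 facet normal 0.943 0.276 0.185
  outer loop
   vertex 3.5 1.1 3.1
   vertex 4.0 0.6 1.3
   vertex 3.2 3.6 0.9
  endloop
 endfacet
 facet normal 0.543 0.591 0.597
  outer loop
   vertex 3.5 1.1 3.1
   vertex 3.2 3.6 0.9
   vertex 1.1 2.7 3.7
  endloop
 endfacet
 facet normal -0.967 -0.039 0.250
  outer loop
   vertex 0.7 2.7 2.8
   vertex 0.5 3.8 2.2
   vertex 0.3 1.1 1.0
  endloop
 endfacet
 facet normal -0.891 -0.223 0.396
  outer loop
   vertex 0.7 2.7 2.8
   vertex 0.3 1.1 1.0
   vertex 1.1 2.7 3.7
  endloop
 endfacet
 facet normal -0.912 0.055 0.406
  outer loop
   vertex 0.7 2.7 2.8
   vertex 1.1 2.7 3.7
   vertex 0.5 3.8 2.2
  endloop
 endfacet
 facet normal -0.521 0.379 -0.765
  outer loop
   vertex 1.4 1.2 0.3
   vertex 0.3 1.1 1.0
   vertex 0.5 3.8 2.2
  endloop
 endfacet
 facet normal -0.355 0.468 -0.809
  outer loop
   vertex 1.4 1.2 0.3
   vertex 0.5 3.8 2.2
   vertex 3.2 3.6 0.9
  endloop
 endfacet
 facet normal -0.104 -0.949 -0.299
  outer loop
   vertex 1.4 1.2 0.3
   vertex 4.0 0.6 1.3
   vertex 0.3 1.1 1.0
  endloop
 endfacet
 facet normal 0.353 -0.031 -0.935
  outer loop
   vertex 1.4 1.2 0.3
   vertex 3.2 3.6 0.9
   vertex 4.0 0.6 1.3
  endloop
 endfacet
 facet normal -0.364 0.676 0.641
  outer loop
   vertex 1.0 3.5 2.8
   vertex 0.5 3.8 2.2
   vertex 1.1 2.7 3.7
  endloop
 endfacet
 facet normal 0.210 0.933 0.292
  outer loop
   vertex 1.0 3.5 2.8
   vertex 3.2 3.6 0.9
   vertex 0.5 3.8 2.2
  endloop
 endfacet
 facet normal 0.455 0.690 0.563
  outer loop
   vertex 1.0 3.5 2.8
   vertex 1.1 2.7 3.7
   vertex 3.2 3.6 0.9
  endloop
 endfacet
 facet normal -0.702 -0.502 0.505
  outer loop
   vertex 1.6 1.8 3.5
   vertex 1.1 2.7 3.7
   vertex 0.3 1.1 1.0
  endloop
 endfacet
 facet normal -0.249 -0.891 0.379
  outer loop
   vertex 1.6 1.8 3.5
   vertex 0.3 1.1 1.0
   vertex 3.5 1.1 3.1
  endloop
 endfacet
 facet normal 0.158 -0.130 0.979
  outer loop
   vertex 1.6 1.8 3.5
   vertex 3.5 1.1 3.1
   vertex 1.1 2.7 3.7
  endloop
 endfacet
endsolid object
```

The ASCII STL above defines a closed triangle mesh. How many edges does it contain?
24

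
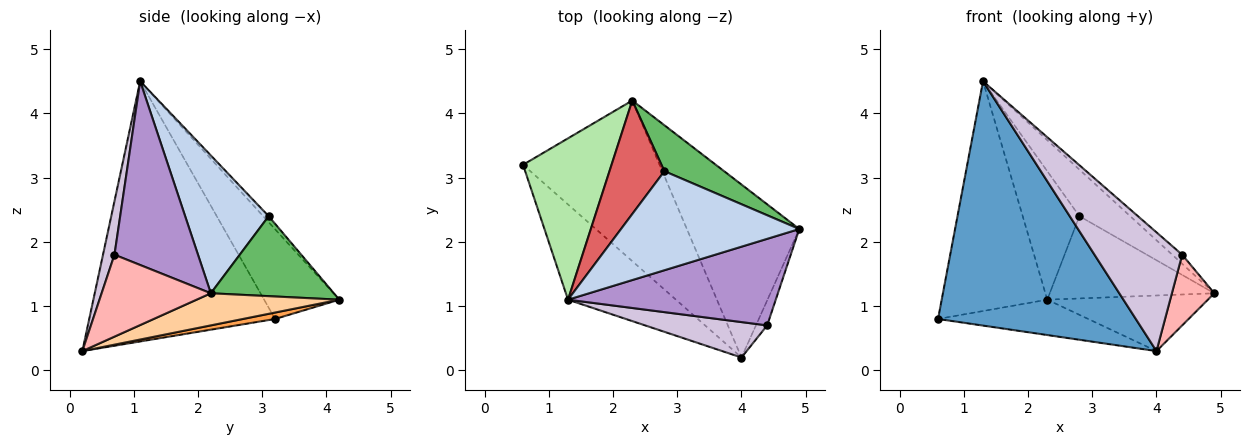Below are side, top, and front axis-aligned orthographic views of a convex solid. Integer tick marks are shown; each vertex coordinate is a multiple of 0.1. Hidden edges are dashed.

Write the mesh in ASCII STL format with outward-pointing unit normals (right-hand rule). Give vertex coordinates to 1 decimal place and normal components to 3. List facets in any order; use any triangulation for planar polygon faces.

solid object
 facet normal -0.659 -0.701 -0.273
  outer loop
   vertex 1.3 1.1 4.5
   vertex 0.6 3.2 0.8
   vertex 4.0 0.2 0.3
  endloop
 endfacet
 facet normal 0.573 0.349 0.742
  outer loop
   vertex 2.8 3.1 2.4
   vertex 1.3 1.1 4.5
   vertex 4.9 2.2 1.2
  endloop
 endfacet
 facet normal 0.046 0.215 -0.976
  outer loop
   vertex 2.3 4.2 1.1
   vertex 4.0 0.2 0.3
   vertex 0.6 3.2 0.8
  endloop
 endfacet
 facet normal 0.262 0.295 -0.919
  outer loop
   vertex 2.3 4.2 1.1
   vertex 4.9 2.2 1.2
   vertex 4.0 0.2 0.3
  endloop
 endfacet
 facet normal 0.547 0.731 0.408
  outer loop
   vertex 2.3 4.2 1.1
   vertex 2.8 3.1 2.4
   vertex 4.9 2.2 1.2
  endloop
 endfacet
 facet normal -0.504 0.707 0.497
  outer loop
   vertex 2.3 4.2 1.1
   vertex 0.6 3.2 0.8
   vertex 1.3 1.1 4.5
  endloop
 endfacet
 facet normal -0.072 0.748 0.660
  outer loop
   vertex 2.3 4.2 1.1
   vertex 1.3 1.1 4.5
   vertex 2.8 3.1 2.4
  endloop
 endfacet
 facet normal 0.925 -0.359 -0.127
  outer loop
   vertex 4.4 0.7 1.8
   vertex 4.0 0.2 0.3
   vertex 4.9 2.2 1.2
  endloop
 endfacet
 facet normal 0.660 0.079 0.747
  outer loop
   vertex 4.4 0.7 1.8
   vertex 4.9 2.2 1.2
   vertex 1.3 1.1 4.5
  endloop
 endfacet
 facet normal 0.124 -0.951 0.284
  outer loop
   vertex 4.4 0.7 1.8
   vertex 1.3 1.1 4.5
   vertex 4.0 0.2 0.3
  endloop
 endfacet
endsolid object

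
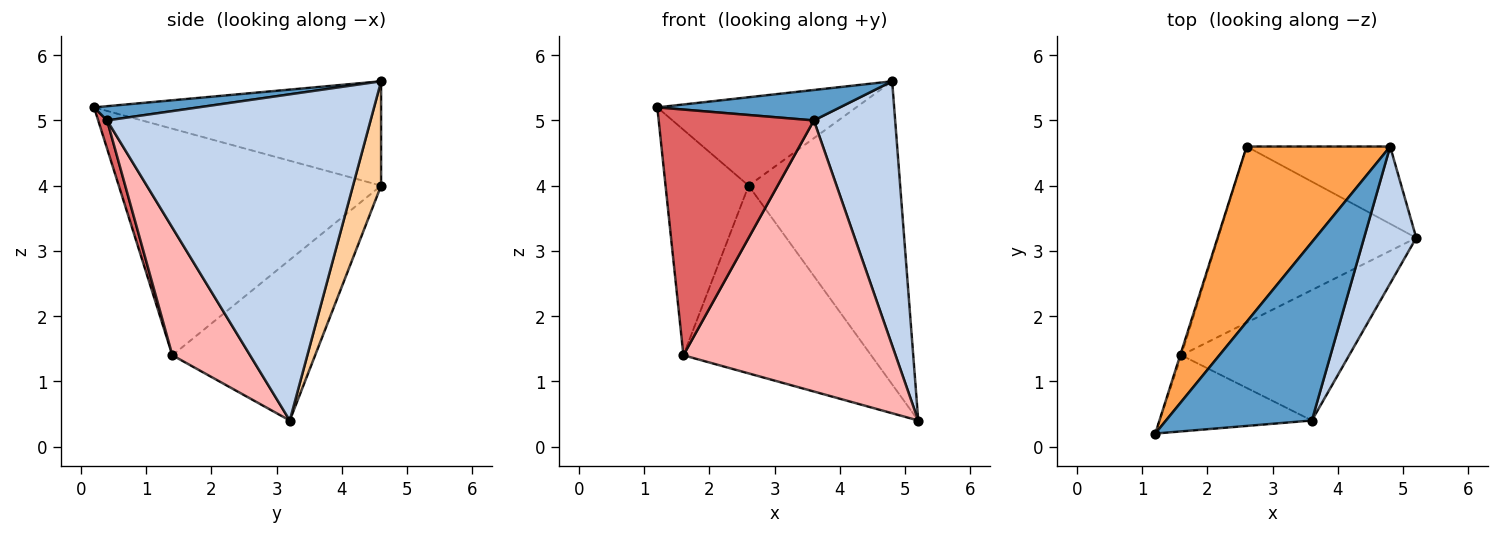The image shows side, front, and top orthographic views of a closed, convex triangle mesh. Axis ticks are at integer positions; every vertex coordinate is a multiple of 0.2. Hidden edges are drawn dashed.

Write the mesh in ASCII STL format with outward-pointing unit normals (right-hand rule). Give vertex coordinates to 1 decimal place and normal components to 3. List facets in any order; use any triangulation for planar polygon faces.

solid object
 facet normal 0.096 -0.168 0.981
  outer loop
   vertex 3.6 0.4 5.0
   vertex 4.8 4.6 5.6
   vertex 1.2 0.2 5.2
  endloop
 endfacet
 facet normal 0.945 -0.291 0.151
  outer loop
   vertex 3.6 0.4 5.0
   vertex 5.2 3.2 0.4
   vertex 4.8 4.6 5.6
  endloop
 endfacet
 facet normal -0.545 0.378 0.749
  outer loop
   vertex 2.6 4.6 4.0
   vertex 1.2 0.2 5.2
   vertex 4.8 4.6 5.6
  endloop
 endfacet
 facet normal 0.177 0.954 -0.243
  outer loop
   vertex 2.6 4.6 4.0
   vertex 4.8 4.6 5.6
   vertex 5.2 3.2 0.4
  endloop
 endfacet
 facet normal -0.953 0.302 -0.005
  outer loop
   vertex 1.6 1.4 1.4
   vertex 1.2 0.2 5.2
   vertex 2.6 4.6 4.0
  endloop
 endfacet
 facet normal -0.485 0.638 -0.598
  outer loop
   vertex 1.6 1.4 1.4
   vertex 2.6 4.6 4.0
   vertex 5.2 3.2 0.4
  endloop
 endfacet
 facet normal 0.055 -0.954 -0.295
  outer loop
   vertex 1.6 1.4 1.4
   vertex 3.6 0.4 5.0
   vertex 1.2 0.2 5.2
  endloop
 endfacet
 facet normal 0.313 -0.856 -0.412
  outer loop
   vertex 1.6 1.4 1.4
   vertex 5.2 3.2 0.4
   vertex 3.6 0.4 5.0
  endloop
 endfacet
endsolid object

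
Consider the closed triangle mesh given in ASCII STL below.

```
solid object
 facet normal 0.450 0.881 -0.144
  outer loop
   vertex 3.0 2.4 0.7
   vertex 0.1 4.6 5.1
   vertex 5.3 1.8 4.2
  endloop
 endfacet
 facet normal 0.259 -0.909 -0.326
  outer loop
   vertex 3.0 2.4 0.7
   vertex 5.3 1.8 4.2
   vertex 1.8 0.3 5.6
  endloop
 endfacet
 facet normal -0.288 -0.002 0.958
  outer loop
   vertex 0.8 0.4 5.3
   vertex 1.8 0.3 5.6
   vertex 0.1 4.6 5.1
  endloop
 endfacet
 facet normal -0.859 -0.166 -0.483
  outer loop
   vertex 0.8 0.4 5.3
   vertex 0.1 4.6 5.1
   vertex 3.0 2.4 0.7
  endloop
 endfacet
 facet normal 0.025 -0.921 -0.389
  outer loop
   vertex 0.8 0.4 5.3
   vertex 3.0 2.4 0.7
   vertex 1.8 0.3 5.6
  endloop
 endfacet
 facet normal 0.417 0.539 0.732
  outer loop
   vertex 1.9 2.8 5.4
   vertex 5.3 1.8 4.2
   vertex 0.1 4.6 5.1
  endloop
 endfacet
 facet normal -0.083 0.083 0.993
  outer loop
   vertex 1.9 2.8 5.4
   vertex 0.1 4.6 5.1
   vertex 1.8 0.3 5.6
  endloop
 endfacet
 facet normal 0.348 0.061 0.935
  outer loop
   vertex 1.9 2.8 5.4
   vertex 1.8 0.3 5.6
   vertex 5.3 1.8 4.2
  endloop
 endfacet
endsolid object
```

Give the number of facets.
8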